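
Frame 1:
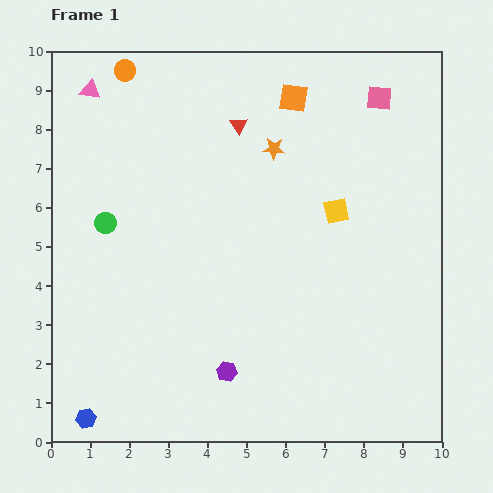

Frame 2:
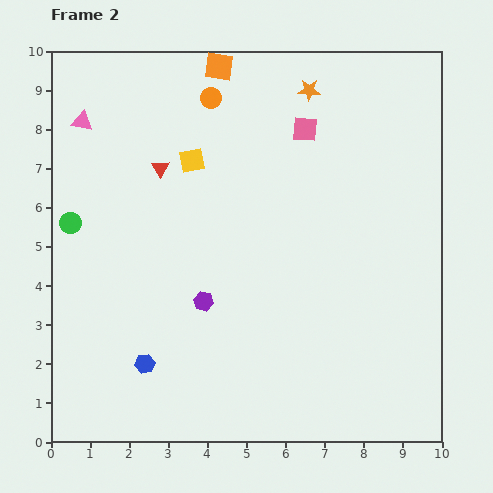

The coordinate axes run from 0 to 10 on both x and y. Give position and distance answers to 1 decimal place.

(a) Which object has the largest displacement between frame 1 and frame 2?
the yellow square

(moved 3.9; next 2.3)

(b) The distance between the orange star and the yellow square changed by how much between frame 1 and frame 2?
+1.2

Distance in frame 1: 2.3. Distance in frame 2: 3.5.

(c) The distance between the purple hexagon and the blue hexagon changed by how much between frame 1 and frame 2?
-1.6

Distance in frame 1: 3.8. Distance in frame 2: 2.2.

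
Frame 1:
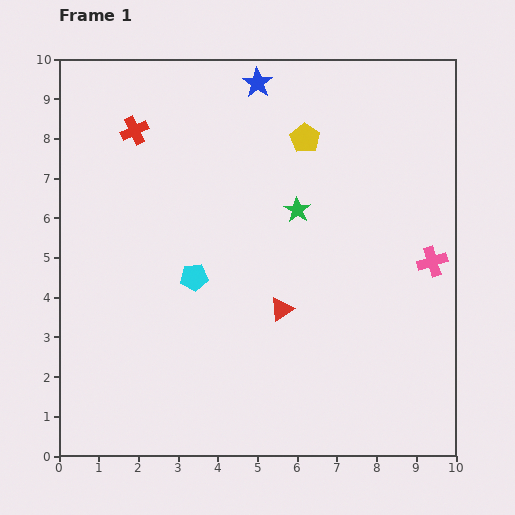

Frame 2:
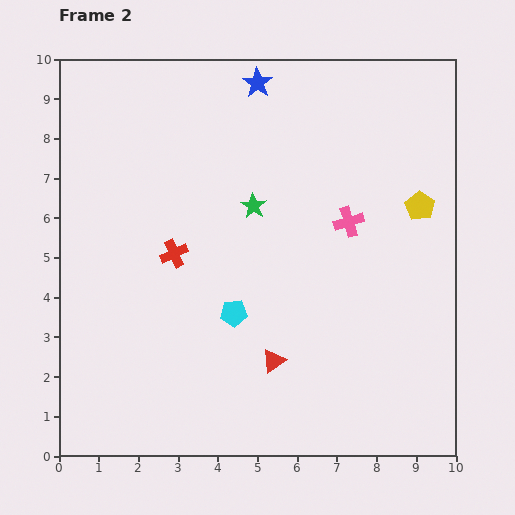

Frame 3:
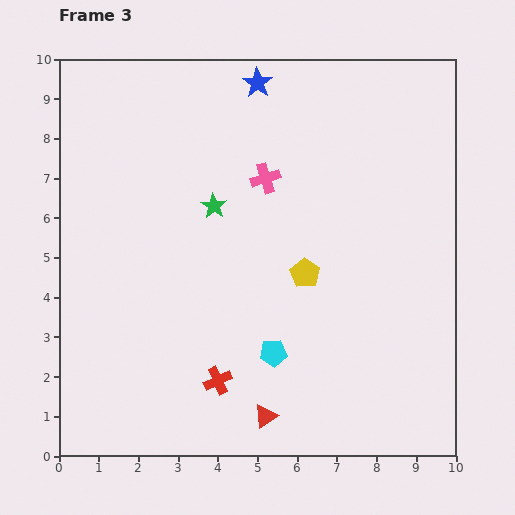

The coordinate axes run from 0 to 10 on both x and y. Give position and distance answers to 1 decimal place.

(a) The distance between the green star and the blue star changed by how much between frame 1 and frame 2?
-0.3

Distance in frame 1: 3.4. Distance in frame 2: 3.1.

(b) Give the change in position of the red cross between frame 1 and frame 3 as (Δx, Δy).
(2.1, -6.3)

The red cross was at (1.9, 8.2) in frame 1 and (4.0, 1.9) in frame 3.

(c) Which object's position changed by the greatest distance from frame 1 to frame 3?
the red cross

(moved 6.6; next 4.7)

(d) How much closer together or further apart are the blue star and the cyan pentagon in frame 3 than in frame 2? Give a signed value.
+1.0

Distance in frame 2: 5.8. Distance in frame 3: 6.8.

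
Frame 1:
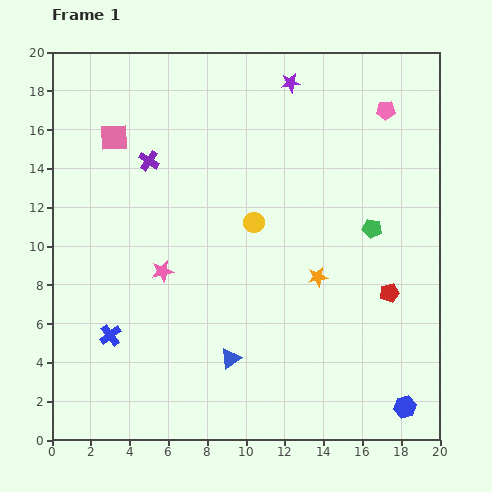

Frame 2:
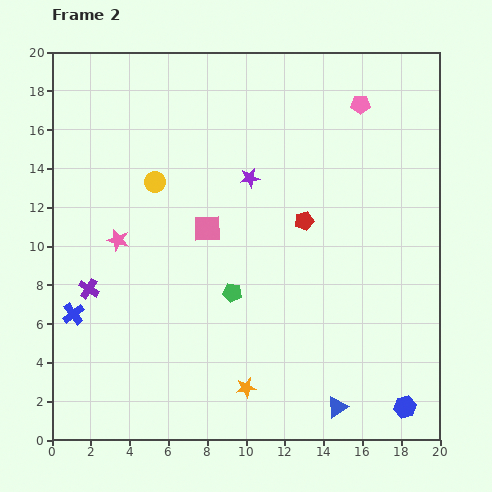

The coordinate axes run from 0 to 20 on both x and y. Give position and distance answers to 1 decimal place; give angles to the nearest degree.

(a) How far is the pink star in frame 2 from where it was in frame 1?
2.8

The pink star moved from (5.7, 8.7) to (3.4, 10.3), a distance of √(2.3² + 1.6²) ≈ 2.8.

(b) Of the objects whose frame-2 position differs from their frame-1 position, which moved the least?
the pink pentagon

(moved 1.3)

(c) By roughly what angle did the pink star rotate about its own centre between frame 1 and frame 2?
26° clockwise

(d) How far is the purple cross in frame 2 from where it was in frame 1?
7.3

The purple cross moved from (5.0, 14.4) to (1.9, 7.8), a distance of √(3.1² + 6.6²) ≈ 7.3.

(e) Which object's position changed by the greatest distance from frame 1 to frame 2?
the green pentagon

(moved 7.9; next 7.3)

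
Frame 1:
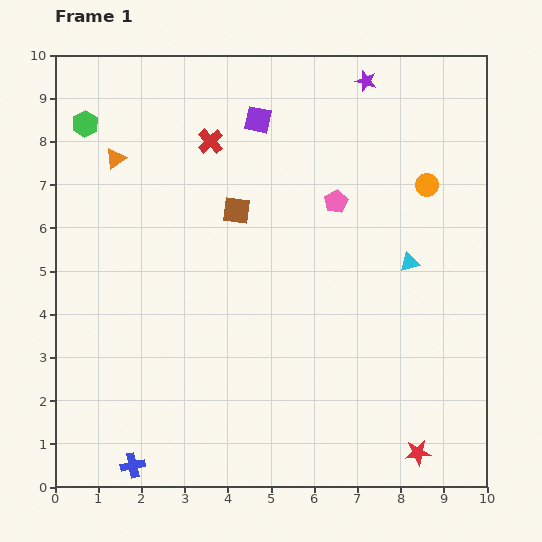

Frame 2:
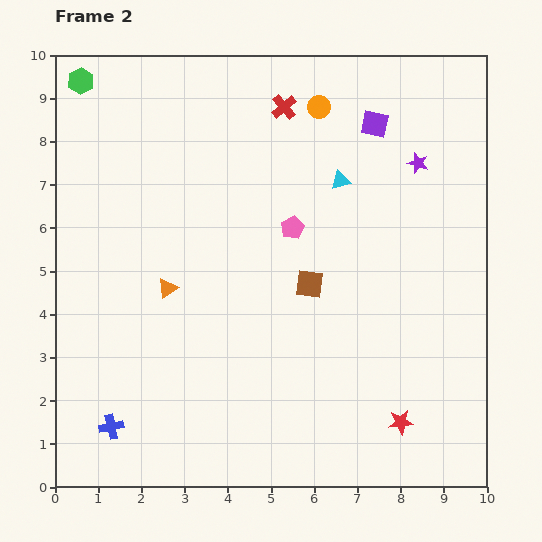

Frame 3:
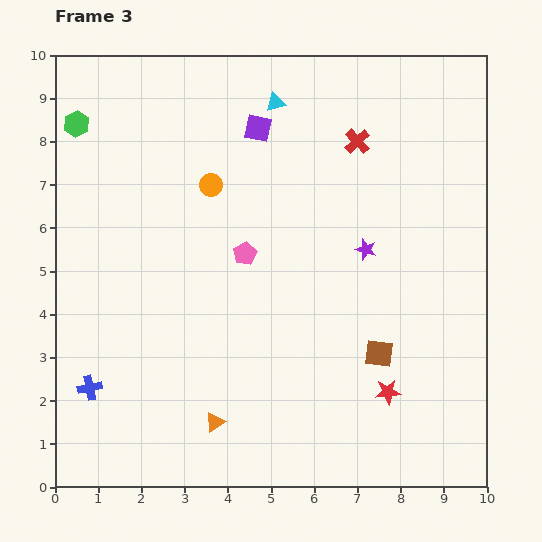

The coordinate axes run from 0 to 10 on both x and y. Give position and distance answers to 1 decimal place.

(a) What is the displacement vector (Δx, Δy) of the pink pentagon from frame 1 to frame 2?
(-1.0, -0.6)

The pink pentagon was at (6.5, 6.6) in frame 1 and (5.5, 6.0) in frame 2.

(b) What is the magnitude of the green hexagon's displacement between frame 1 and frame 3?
0.2

The green hexagon moved from (0.7, 8.4) to (0.5, 8.4), a distance of √(0.2² + 0.0²) ≈ 0.2.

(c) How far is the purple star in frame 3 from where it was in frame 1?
3.9

The purple star moved from (7.2, 9.4) to (7.2, 5.5), a distance of √(0.0² + 3.9²) ≈ 3.9.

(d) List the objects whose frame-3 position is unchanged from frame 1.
none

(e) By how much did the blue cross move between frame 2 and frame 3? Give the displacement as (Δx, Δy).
(-0.5, 0.9)

The blue cross was at (1.3, 1.4) in frame 2 and (0.8, 2.3) in frame 3.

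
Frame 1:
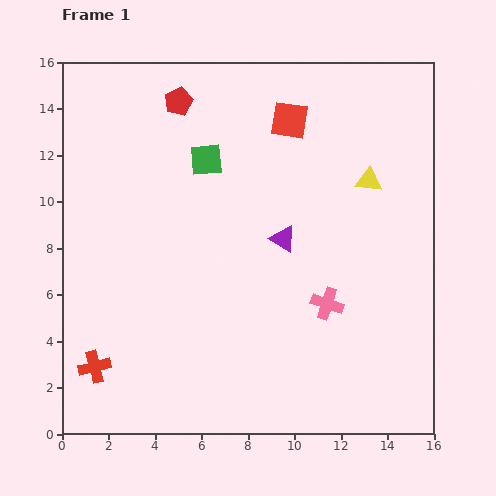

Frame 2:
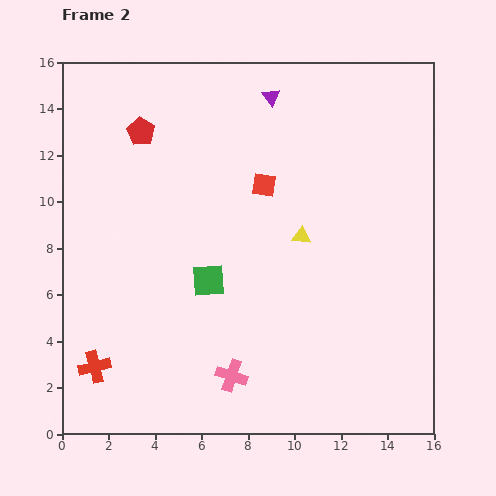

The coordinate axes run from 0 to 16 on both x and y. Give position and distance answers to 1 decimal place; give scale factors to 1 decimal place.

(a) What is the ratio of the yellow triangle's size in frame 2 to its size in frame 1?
0.7×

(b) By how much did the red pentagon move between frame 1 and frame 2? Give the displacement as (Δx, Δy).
(-1.6, -1.3)

The red pentagon was at (5.0, 14.3) in frame 1 and (3.4, 13.0) in frame 2.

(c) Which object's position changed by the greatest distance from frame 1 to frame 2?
the purple triangle

(moved 6.1; next 5.2)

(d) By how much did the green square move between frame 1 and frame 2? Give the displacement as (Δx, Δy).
(0.1, -5.2)

The green square was at (6.2, 11.8) in frame 1 and (6.3, 6.6) in frame 2.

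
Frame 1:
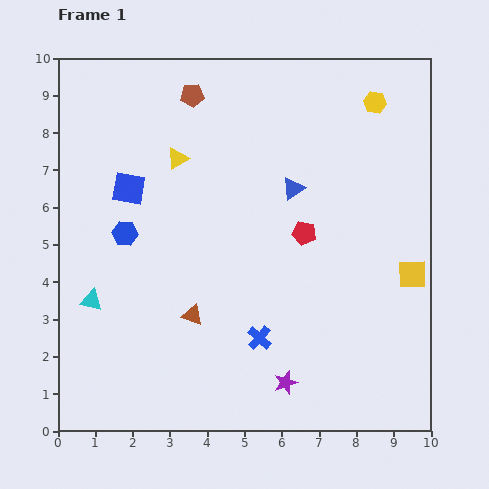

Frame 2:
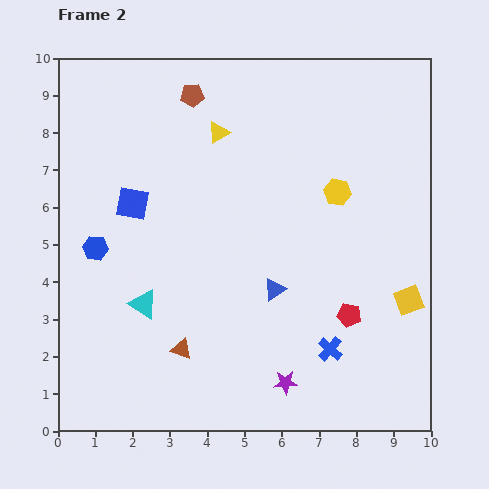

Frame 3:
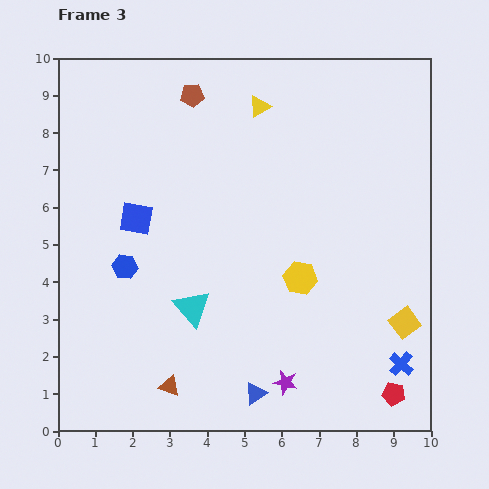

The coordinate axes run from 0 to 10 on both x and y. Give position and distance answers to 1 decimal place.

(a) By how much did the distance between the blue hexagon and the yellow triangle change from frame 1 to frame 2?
+2.1

Distance in frame 1: 2.4. Distance in frame 2: 4.5.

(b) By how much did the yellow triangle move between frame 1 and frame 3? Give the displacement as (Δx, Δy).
(2.2, 1.4)

The yellow triangle was at (3.2, 7.3) in frame 1 and (5.4, 8.7) in frame 3.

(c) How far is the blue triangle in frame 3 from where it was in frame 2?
2.8

The blue triangle moved from (5.8, 3.8) to (5.3, 1.0), a distance of √(0.5² + 2.8²) ≈ 2.8.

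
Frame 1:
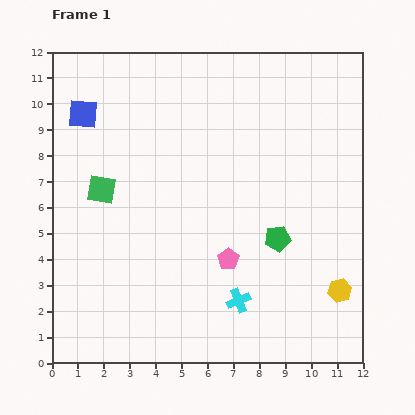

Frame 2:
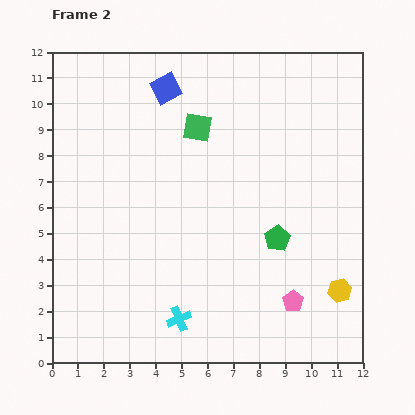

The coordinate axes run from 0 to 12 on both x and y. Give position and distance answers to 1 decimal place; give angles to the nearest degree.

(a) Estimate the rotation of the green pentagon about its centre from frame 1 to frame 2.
22° counter-clockwise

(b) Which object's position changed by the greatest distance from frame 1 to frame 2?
the green square

(moved 4.4; next 3.4)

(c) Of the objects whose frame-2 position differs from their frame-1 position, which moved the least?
the cyan cross

(moved 2.4)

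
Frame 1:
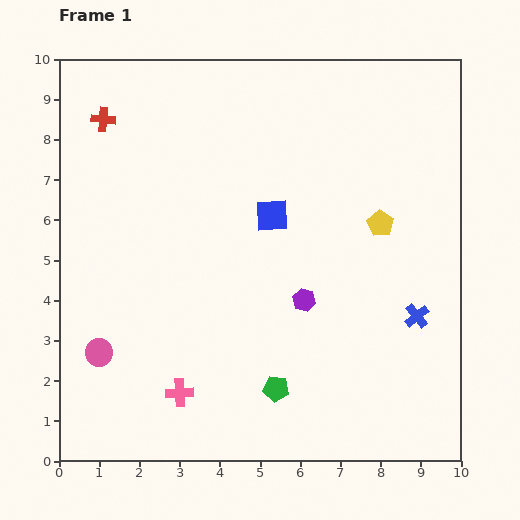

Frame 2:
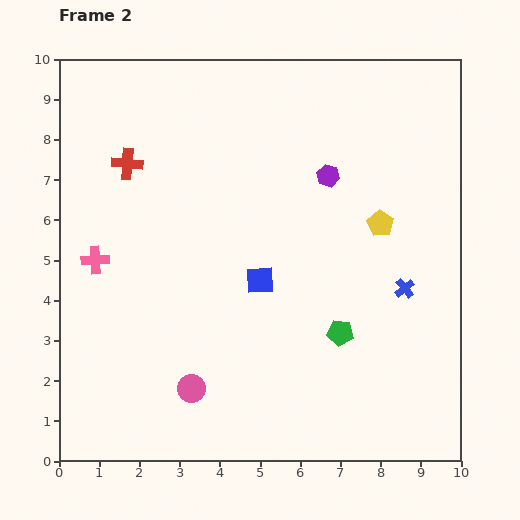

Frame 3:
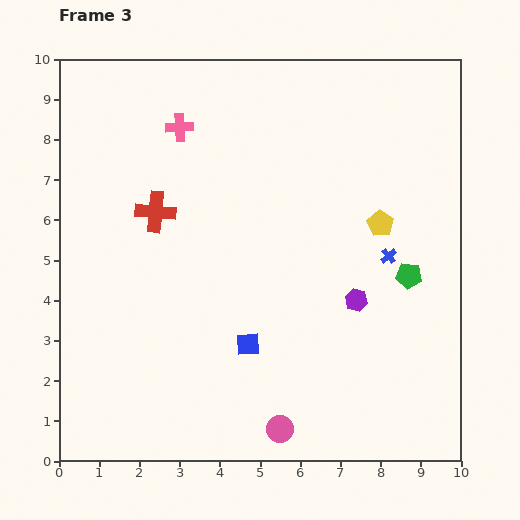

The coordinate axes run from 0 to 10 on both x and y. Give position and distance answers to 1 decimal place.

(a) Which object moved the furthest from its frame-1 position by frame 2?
the pink cross

(moved 3.9; next 3.2)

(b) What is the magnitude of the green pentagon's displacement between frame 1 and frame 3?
4.3

The green pentagon moved from (5.4, 1.8) to (8.7, 4.6), a distance of √(3.3² + 2.8²) ≈ 4.3.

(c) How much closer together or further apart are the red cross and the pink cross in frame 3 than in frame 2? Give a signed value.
-0.3

Distance in frame 2: 2.5. Distance in frame 3: 2.2.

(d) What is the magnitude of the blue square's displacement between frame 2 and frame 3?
1.6

The blue square moved from (5.0, 4.5) to (4.7, 2.9), a distance of √(0.3² + 1.6²) ≈ 1.6.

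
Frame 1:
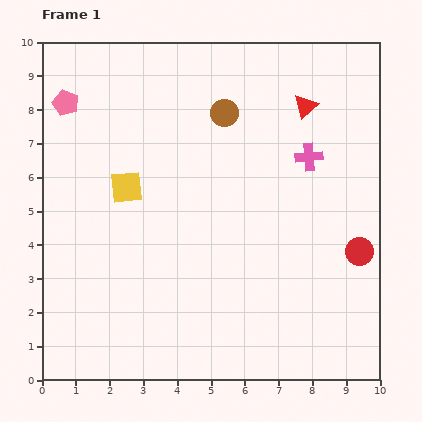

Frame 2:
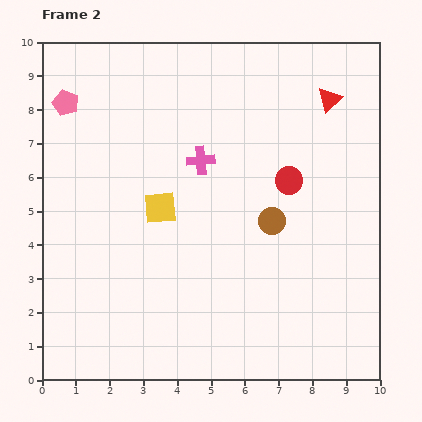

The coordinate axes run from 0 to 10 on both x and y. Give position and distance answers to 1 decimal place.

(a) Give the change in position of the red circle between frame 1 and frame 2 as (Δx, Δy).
(-2.1, 2.1)

The red circle was at (9.4, 3.8) in frame 1 and (7.3, 5.9) in frame 2.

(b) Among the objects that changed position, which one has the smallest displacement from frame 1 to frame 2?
the red triangle

(moved 0.7)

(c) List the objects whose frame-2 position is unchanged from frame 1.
the pink pentagon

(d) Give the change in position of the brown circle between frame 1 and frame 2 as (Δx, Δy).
(1.4, -3.2)

The brown circle was at (5.4, 7.9) in frame 1 and (6.8, 4.7) in frame 2.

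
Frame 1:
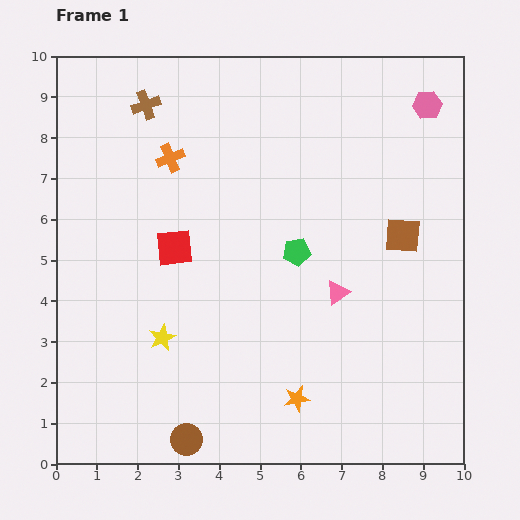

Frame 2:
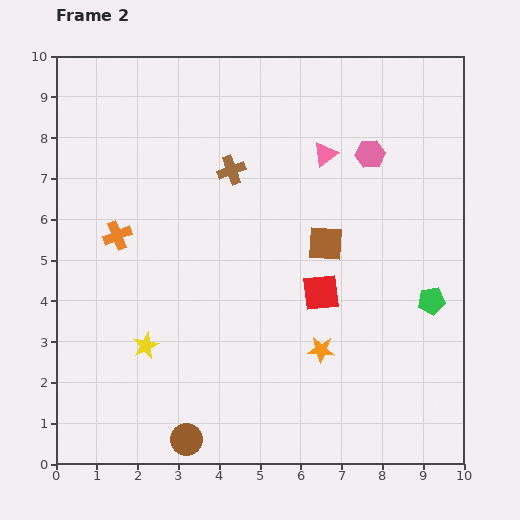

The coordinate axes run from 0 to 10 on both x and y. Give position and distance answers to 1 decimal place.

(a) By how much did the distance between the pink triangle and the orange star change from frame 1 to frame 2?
+2.0

Distance in frame 1: 2.8. Distance in frame 2: 4.8.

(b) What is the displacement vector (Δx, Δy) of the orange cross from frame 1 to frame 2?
(-1.3, -1.9)

The orange cross was at (2.8, 7.5) in frame 1 and (1.5, 5.6) in frame 2.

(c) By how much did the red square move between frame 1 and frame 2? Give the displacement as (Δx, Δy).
(3.6, -1.1)

The red square was at (2.9, 5.3) in frame 1 and (6.5, 4.2) in frame 2.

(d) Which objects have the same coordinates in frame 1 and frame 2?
the brown circle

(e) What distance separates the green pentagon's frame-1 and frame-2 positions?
3.5

The green pentagon moved from (5.9, 5.2) to (9.2, 4.0), a distance of √(3.3² + 1.2²) ≈ 3.5.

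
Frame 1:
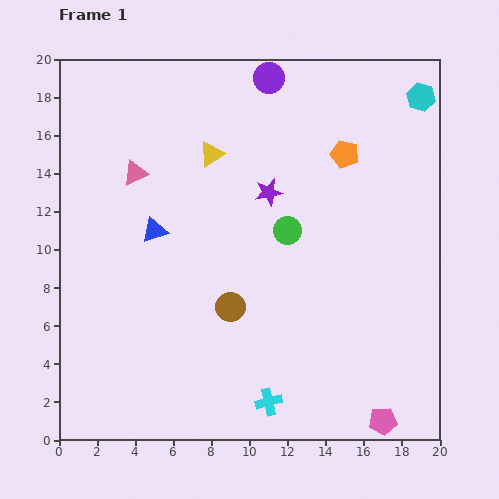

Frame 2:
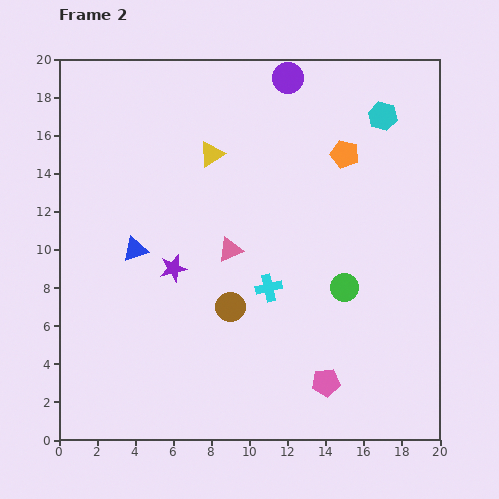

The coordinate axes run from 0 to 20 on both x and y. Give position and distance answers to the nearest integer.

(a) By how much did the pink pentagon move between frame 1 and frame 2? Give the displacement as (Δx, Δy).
(-3, 2)

The pink pentagon was at (17, 1) in frame 1 and (14, 3) in frame 2.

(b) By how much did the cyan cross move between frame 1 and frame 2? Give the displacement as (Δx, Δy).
(0, 6)

The cyan cross was at (11, 2) in frame 1 and (11, 8) in frame 2.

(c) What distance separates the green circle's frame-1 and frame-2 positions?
4

The green circle moved from (12, 11) to (15, 8), a distance of √(3² + 3²) ≈ 4.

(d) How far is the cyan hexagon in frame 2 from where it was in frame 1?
2

The cyan hexagon moved from (19, 18) to (17, 17), a distance of √(2² + 1²) ≈ 2.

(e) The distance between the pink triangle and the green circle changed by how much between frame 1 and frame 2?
-3

Distance in frame 1: 9. Distance in frame 2: 6.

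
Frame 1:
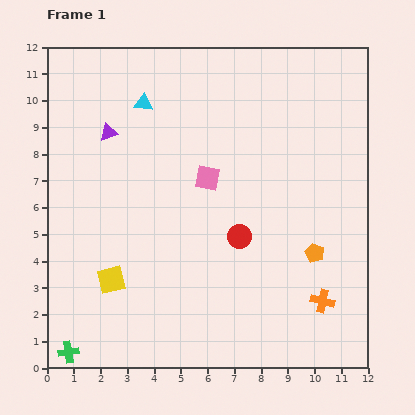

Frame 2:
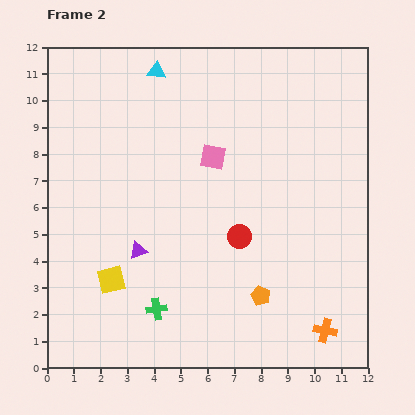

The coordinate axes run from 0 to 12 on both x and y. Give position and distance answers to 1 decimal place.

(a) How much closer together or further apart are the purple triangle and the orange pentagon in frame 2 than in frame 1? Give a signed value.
-4.0

Distance in frame 1: 8.9. Distance in frame 2: 4.9.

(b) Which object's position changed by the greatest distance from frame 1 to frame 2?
the purple triangle

(moved 4.5; next 3.7)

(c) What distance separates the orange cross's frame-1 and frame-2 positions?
1.1

The orange cross moved from (10.3, 2.5) to (10.4, 1.4), a distance of √(0.1² + 1.1²) ≈ 1.1.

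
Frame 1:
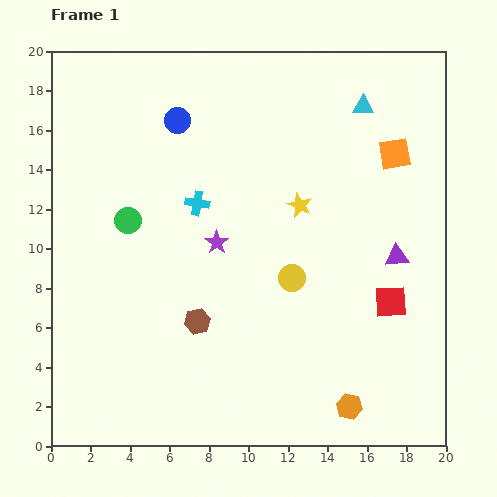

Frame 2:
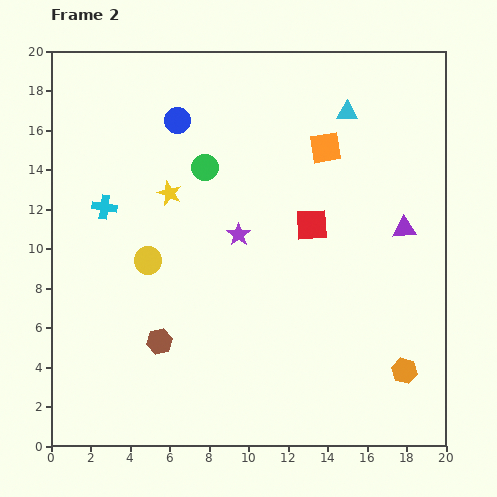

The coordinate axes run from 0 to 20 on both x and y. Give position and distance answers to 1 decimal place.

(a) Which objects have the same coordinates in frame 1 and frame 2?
the blue circle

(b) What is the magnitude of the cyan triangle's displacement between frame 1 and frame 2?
0.9

The cyan triangle moved from (15.8, 17.2) to (15.0, 16.9), a distance of √(0.8² + 0.3²) ≈ 0.9.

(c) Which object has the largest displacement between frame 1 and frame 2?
the yellow circle

(moved 7.4; next 6.6)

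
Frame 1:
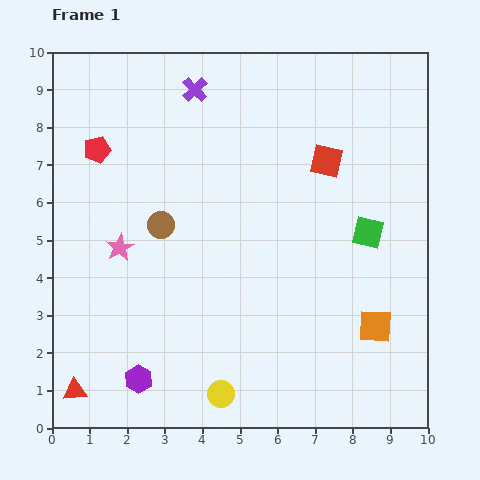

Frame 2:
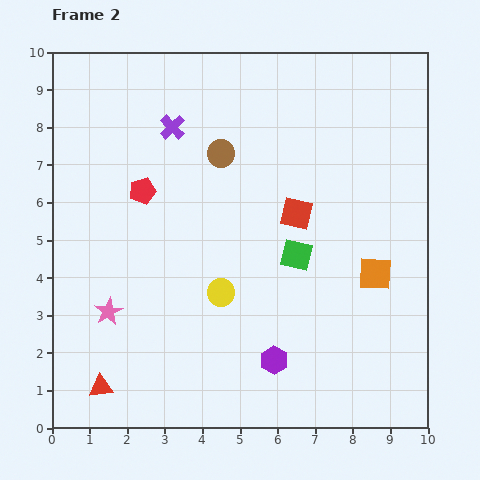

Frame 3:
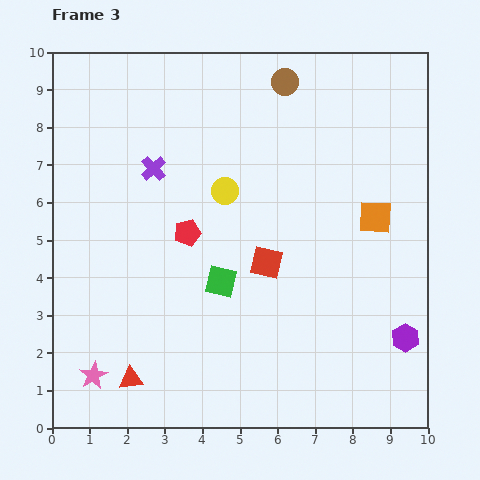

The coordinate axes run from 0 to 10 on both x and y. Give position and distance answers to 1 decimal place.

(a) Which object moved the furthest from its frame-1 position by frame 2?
the purple hexagon

(moved 3.6; next 2.7)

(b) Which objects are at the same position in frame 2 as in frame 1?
none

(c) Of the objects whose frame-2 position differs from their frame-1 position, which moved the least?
the red triangle

(moved 0.7)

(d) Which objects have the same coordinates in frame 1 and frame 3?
none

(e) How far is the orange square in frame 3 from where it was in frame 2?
1.5

The orange square moved from (8.6, 4.1) to (8.6, 5.6), a distance of √(0.0² + 1.5²) ≈ 1.5.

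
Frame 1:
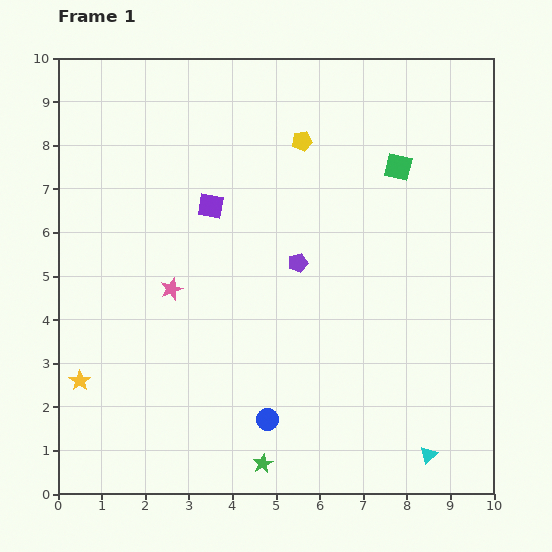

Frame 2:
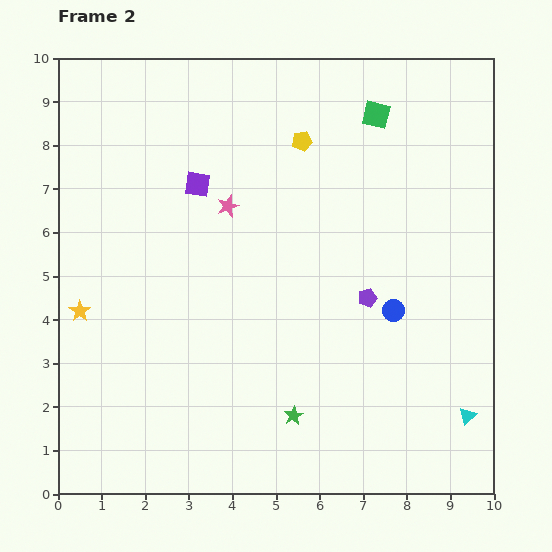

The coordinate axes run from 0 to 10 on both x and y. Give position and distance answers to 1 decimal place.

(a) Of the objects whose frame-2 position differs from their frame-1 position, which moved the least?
the purple square

(moved 0.6)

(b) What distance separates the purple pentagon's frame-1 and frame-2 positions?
1.8

The purple pentagon moved from (5.5, 5.3) to (7.1, 4.5), a distance of √(1.6² + 0.8²) ≈ 1.8.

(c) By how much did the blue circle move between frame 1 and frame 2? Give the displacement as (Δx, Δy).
(2.9, 2.5)

The blue circle was at (4.8, 1.7) in frame 1 and (7.7, 4.2) in frame 2.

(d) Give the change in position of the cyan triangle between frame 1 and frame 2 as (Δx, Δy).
(0.9, 0.9)

The cyan triangle was at (8.5, 0.9) in frame 1 and (9.4, 1.8) in frame 2.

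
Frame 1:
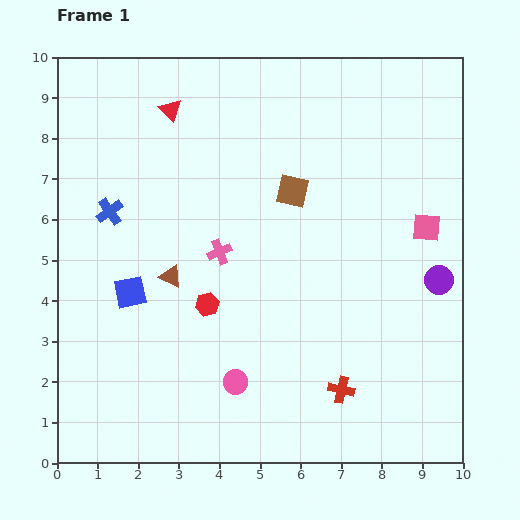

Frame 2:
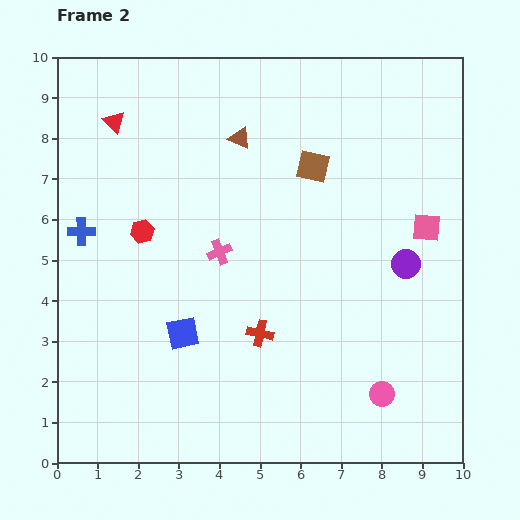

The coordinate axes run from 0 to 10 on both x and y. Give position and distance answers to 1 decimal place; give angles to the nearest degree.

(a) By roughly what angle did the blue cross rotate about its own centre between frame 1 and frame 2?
35° clockwise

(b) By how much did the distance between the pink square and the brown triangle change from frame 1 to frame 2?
-1.3

Distance in frame 1: 6.4. Distance in frame 2: 5.1.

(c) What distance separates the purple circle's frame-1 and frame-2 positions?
0.9

The purple circle moved from (9.4, 4.5) to (8.6, 4.9), a distance of √(0.8² + 0.4²) ≈ 0.9.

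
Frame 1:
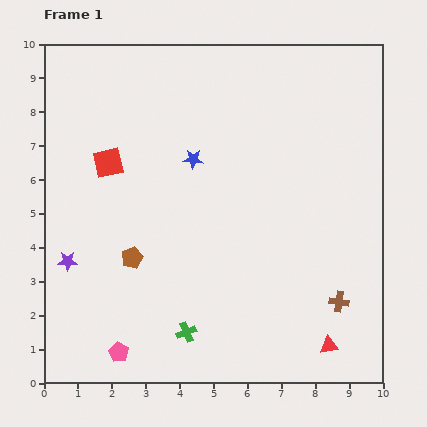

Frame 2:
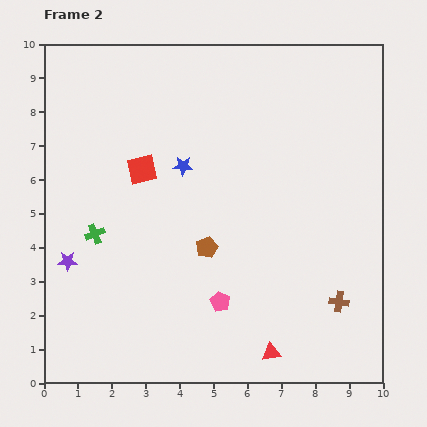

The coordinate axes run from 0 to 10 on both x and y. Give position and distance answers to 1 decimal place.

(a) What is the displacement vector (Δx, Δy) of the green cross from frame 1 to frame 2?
(-2.7, 2.9)

The green cross was at (4.2, 1.5) in frame 1 and (1.5, 4.4) in frame 2.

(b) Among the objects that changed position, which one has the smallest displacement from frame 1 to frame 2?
the blue star

(moved 0.4)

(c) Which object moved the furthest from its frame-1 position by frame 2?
the green cross

(moved 4.0; next 3.4)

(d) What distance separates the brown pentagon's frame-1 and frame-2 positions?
2.2

The brown pentagon moved from (2.6, 3.7) to (4.8, 4.0), a distance of √(2.2² + 0.3²) ≈ 2.2.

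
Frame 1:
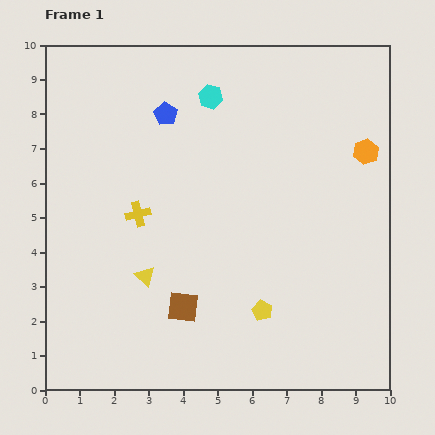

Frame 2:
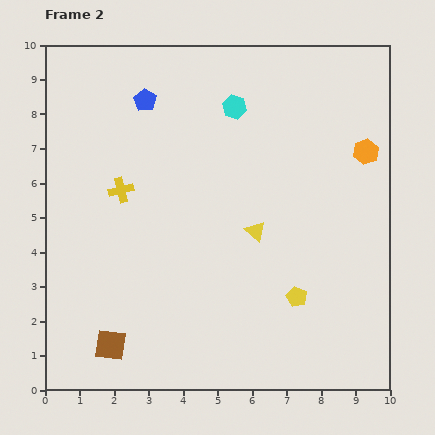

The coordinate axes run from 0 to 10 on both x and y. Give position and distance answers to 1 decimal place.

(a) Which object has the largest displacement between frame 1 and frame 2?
the yellow triangle

(moved 3.5; next 2.4)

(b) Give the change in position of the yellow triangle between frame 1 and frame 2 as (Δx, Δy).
(3.2, 1.3)

The yellow triangle was at (2.9, 3.3) in frame 1 and (6.1, 4.6) in frame 2.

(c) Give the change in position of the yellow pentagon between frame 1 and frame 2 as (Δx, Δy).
(1.0, 0.4)

The yellow pentagon was at (6.3, 2.3) in frame 1 and (7.3, 2.7) in frame 2.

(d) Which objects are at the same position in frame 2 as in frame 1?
the orange hexagon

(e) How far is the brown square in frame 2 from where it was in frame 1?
2.4

The brown square moved from (4.0, 2.4) to (1.9, 1.3), a distance of √(2.1² + 1.1²) ≈ 2.4.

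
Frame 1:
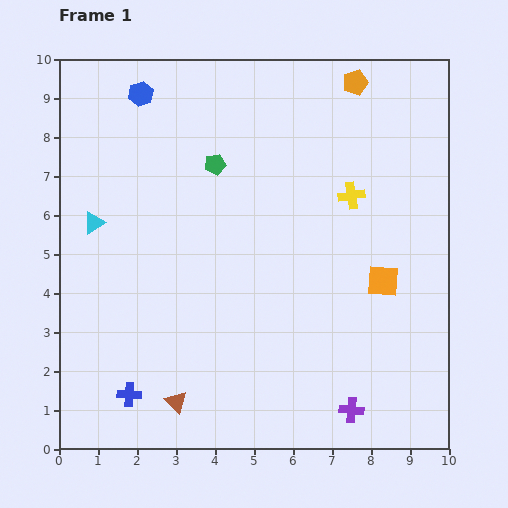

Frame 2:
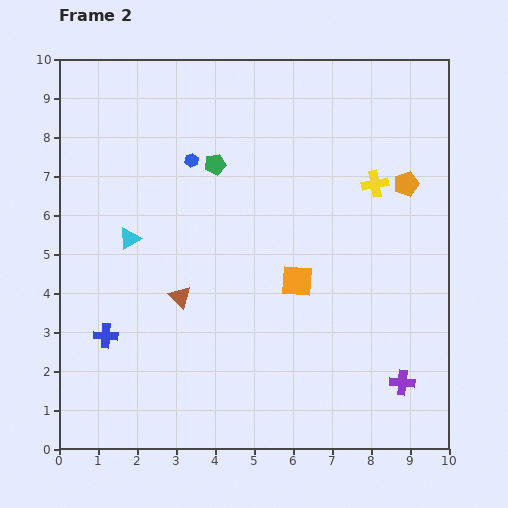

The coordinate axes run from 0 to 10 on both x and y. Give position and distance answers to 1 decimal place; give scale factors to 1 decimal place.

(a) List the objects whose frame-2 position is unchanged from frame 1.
the green pentagon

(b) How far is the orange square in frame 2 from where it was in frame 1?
2.2

The orange square moved from (8.3, 4.3) to (6.1, 4.3), a distance of √(2.2² + 0.0²) ≈ 2.2.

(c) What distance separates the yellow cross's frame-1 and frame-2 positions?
0.7

The yellow cross moved from (7.5, 6.5) to (8.1, 6.8), a distance of √(0.6² + 0.3²) ≈ 0.7.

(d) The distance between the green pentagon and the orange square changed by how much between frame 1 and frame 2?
-1.5

Distance in frame 1: 5.2. Distance in frame 2: 3.7.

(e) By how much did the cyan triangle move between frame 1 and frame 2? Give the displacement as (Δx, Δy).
(0.9, -0.4)

The cyan triangle was at (0.9, 5.8) in frame 1 and (1.8, 5.4) in frame 2.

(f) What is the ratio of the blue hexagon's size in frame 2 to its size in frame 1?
0.6×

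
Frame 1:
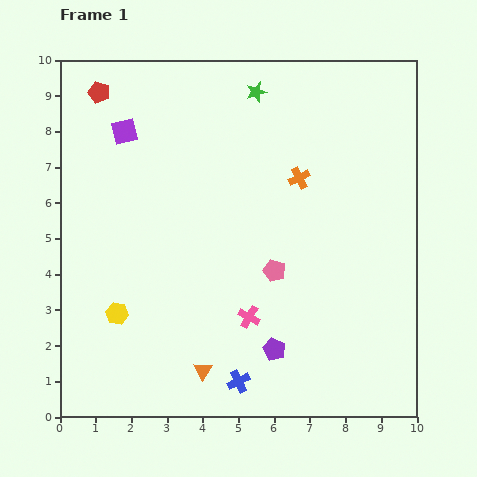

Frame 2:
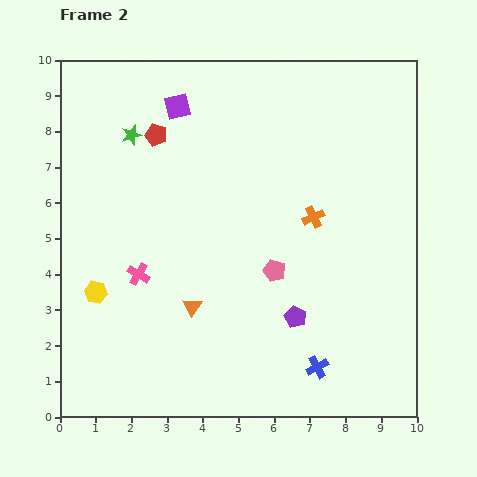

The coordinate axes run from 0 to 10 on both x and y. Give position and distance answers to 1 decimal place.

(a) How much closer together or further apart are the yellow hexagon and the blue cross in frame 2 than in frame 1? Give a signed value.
+2.6

Distance in frame 1: 3.9. Distance in frame 2: 6.5.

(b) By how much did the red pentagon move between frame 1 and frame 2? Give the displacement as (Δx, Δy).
(1.6, -1.2)

The red pentagon was at (1.1, 9.1) in frame 1 and (2.7, 7.9) in frame 2.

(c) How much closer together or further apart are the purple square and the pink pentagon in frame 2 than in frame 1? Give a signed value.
-0.4

Distance in frame 1: 5.7. Distance in frame 2: 5.3.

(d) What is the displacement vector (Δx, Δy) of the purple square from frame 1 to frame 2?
(1.5, 0.7)

The purple square was at (1.8, 8.0) in frame 1 and (3.3, 8.7) in frame 2.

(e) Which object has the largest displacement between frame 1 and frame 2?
the green star

(moved 3.7; next 3.3)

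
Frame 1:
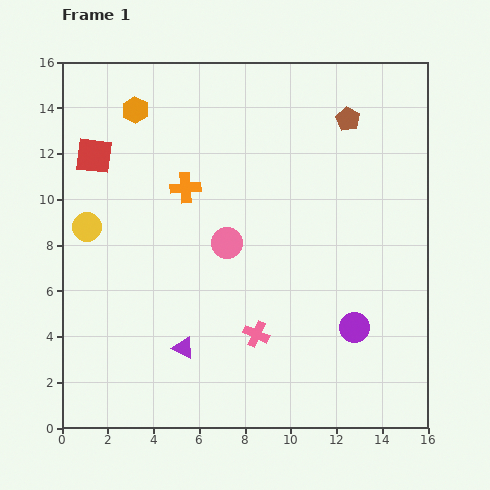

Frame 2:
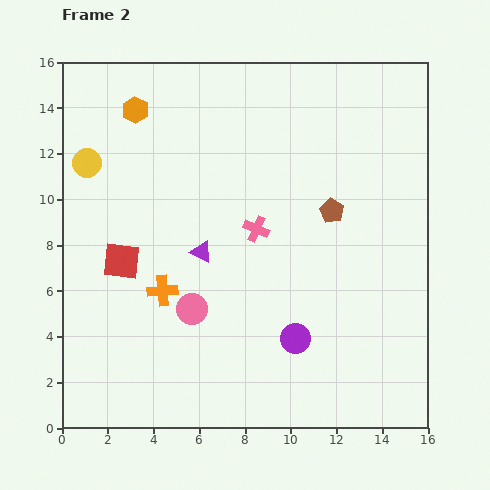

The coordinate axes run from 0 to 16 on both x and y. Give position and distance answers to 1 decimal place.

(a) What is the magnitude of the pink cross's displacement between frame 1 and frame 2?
4.6

The pink cross moved from (8.5, 4.1) to (8.5, 8.7), a distance of √(0.0² + 4.6²) ≈ 4.6.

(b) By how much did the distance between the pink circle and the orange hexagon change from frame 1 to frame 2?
+2.1

Distance in frame 1: 7.0. Distance in frame 2: 9.1.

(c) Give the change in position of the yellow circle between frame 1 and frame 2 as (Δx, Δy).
(0.0, 2.8)

The yellow circle was at (1.1, 8.8) in frame 1 and (1.1, 11.6) in frame 2.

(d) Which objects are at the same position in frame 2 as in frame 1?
the orange hexagon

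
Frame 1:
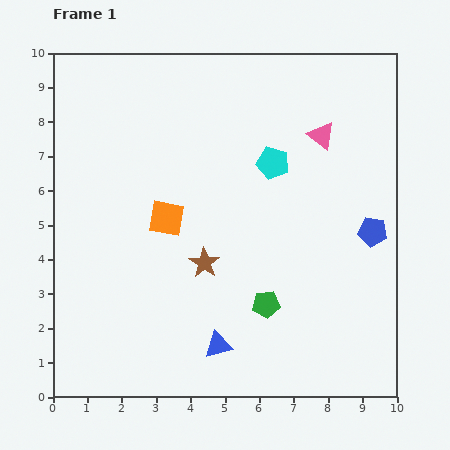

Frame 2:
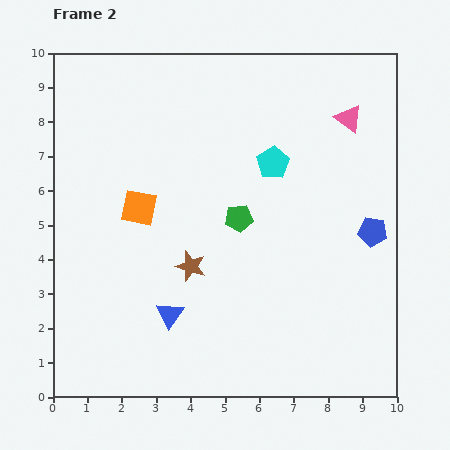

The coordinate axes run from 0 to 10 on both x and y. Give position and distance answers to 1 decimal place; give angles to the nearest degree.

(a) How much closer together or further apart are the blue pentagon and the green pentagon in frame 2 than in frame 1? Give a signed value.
+0.2

Distance in frame 1: 3.7. Distance in frame 2: 3.9.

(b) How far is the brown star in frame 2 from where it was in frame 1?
0.4

The brown star moved from (4.4, 3.9) to (4.0, 3.8), a distance of √(0.4² + 0.1²) ≈ 0.4.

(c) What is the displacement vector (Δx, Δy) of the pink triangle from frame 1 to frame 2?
(0.8, 0.5)

The pink triangle was at (7.8, 7.6) in frame 1 and (8.6, 8.1) in frame 2.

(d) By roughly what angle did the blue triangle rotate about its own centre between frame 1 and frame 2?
42° counter-clockwise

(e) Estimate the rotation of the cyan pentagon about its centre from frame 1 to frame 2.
24° clockwise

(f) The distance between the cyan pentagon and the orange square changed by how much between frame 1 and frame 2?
+0.6

Distance in frame 1: 3.5. Distance in frame 2: 4.1.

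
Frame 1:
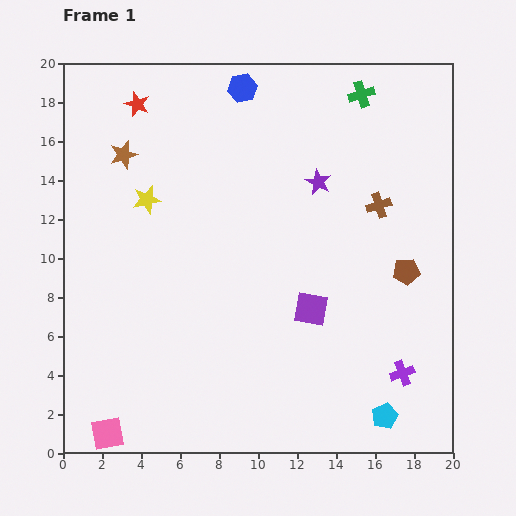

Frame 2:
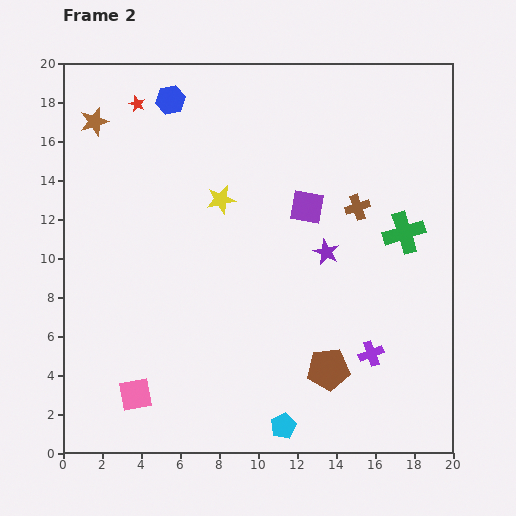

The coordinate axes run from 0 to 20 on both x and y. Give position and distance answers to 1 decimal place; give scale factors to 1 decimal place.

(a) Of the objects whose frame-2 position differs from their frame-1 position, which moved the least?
the brown cross

(moved 1.1)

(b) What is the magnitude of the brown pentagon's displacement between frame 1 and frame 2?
6.4

The brown pentagon moved from (17.6, 9.3) to (13.6, 4.3), a distance of √(4.0² + 5.0²) ≈ 6.4.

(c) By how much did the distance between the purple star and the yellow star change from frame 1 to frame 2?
-2.8

Distance in frame 1: 8.8. Distance in frame 2: 6.0.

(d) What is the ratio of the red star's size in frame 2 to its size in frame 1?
0.6×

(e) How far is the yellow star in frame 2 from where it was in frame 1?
3.8

The yellow star moved from (4.3, 13.0) to (8.1, 13.0), a distance of √(3.8² + 0.0²) ≈ 3.8.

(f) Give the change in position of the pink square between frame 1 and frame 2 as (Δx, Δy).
(1.4, 2.0)

The pink square was at (2.3, 1.0) in frame 1 and (3.7, 3.0) in frame 2.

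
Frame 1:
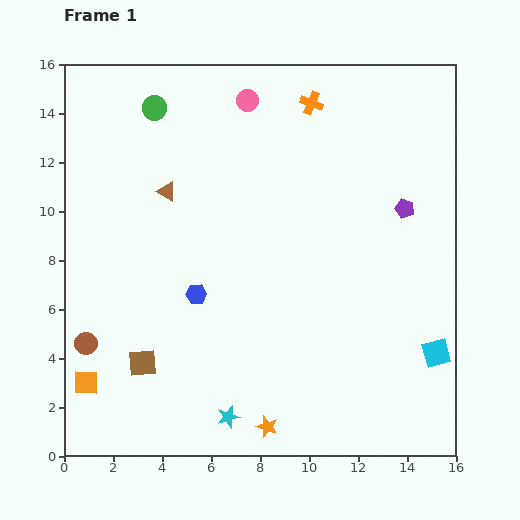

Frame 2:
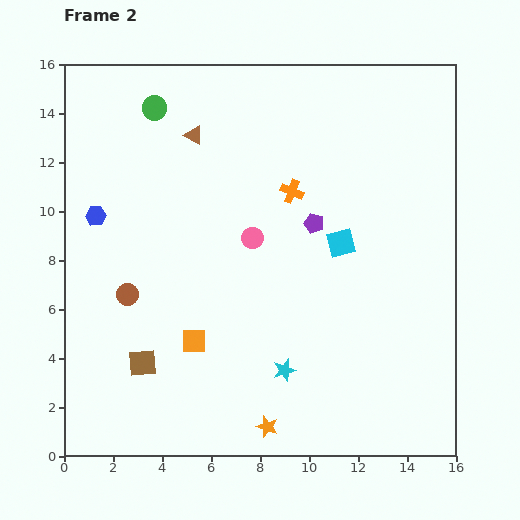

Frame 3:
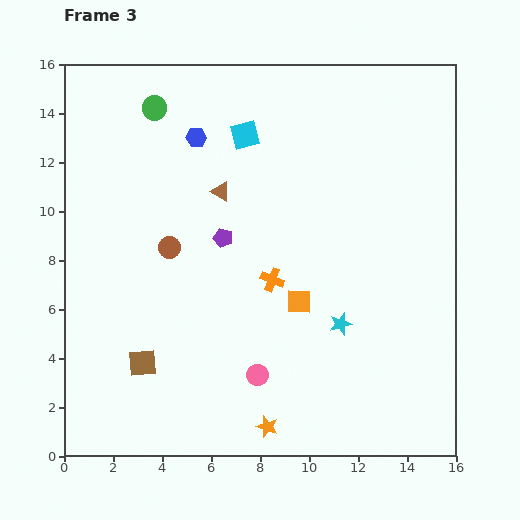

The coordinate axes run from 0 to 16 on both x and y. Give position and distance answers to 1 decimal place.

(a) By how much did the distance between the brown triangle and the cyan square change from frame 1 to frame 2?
-5.4

Distance in frame 1: 12.8. Distance in frame 2: 7.4.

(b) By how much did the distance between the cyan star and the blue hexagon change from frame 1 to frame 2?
+4.7

Distance in frame 1: 5.2. Distance in frame 2: 9.9.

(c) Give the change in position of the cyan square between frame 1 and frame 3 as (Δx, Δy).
(-7.8, 8.9)

The cyan square was at (15.2, 4.2) in frame 1 and (7.4, 13.1) in frame 3.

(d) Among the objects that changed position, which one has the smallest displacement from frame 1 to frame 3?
the brown triangle

(moved 2.2)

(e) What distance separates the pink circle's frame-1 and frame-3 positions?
11.2

The pink circle moved from (7.5, 14.5) to (7.9, 3.3), a distance of √(0.4² + 11.2²) ≈ 11.2.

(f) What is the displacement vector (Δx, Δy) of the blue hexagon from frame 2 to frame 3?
(4.1, 3.2)

The blue hexagon was at (1.3, 9.8) in frame 2 and (5.4, 13.0) in frame 3.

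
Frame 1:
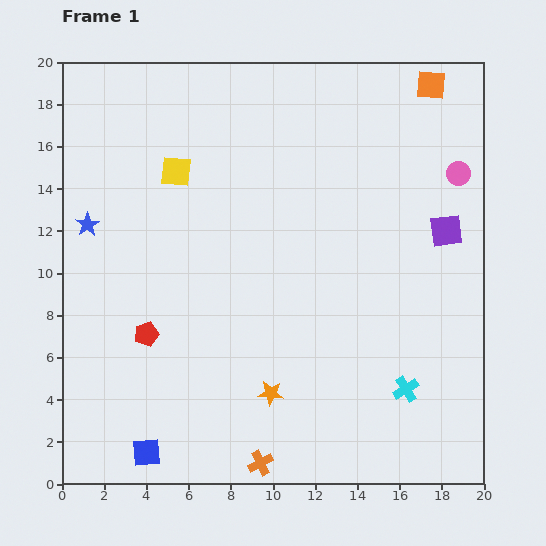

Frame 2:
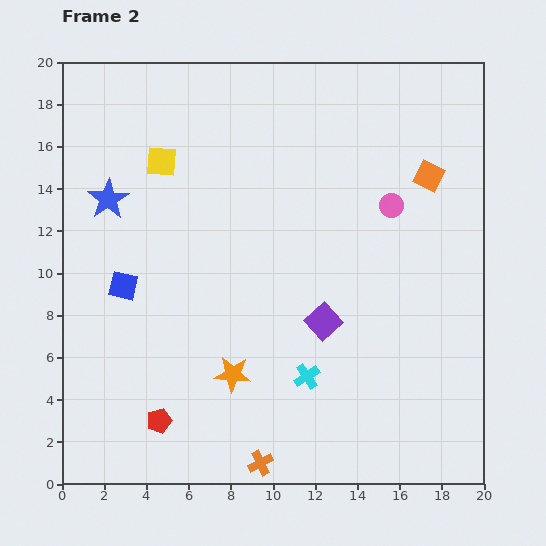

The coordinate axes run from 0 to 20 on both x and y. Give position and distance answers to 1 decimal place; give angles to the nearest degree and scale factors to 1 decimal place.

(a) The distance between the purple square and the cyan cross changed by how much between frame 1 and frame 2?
-5.0

Distance in frame 1: 7.7. Distance in frame 2: 2.7.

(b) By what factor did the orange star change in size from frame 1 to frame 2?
1.5×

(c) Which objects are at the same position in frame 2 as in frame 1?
the orange cross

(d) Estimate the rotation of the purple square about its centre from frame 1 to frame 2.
35° counter-clockwise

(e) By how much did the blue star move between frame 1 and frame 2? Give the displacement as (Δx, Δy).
(1.0, 1.2)

The blue star was at (1.2, 12.3) in frame 1 and (2.2, 13.5) in frame 2.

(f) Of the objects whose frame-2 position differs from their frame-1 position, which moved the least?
the yellow square

(moved 0.9)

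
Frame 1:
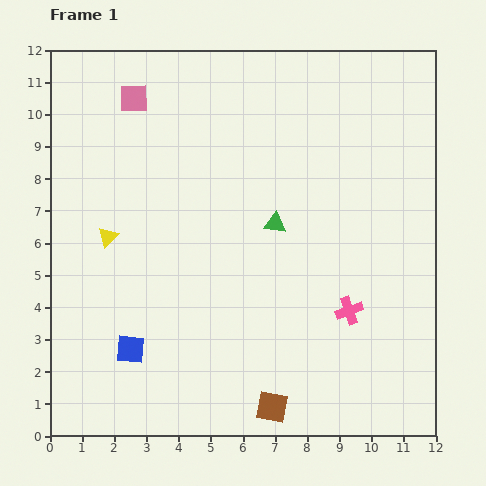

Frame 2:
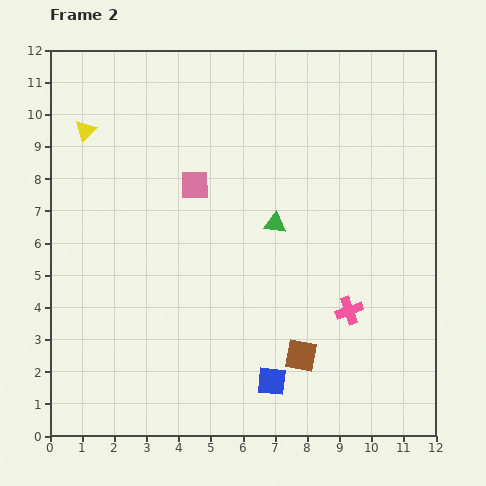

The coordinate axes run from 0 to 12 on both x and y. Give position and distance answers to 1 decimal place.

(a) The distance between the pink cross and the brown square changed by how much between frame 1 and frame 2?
-1.7

Distance in frame 1: 3.8. Distance in frame 2: 2.1.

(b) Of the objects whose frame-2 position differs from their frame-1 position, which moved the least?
the brown square

(moved 1.8)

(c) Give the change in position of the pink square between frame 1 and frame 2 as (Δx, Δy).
(1.9, -2.7)

The pink square was at (2.6, 10.5) in frame 1 and (4.5, 7.8) in frame 2.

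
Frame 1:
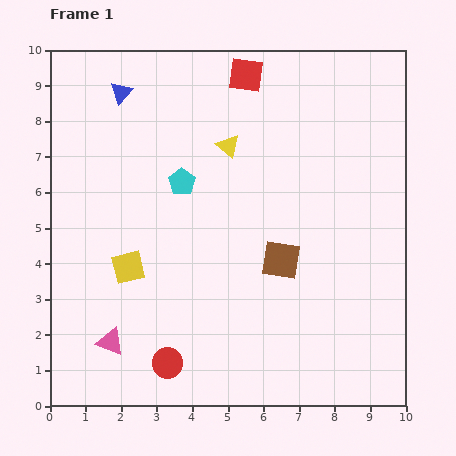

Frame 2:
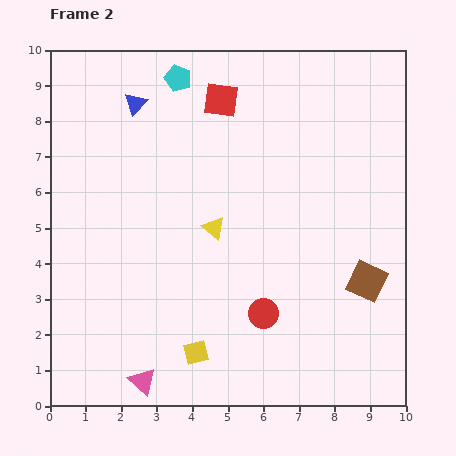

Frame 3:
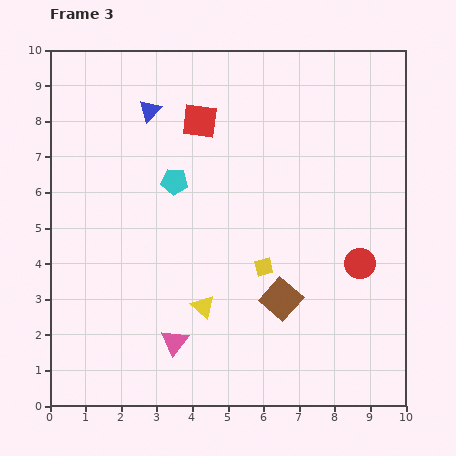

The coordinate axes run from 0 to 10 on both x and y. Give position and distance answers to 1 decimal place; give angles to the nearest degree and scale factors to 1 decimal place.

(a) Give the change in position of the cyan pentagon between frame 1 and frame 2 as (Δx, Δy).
(-0.1, 2.9)

The cyan pentagon was at (3.7, 6.3) in frame 1 and (3.6, 9.2) in frame 2.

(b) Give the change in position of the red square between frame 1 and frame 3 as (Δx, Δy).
(-1.3, -1.3)

The red square was at (5.5, 9.3) in frame 1 and (4.2, 8.0) in frame 3.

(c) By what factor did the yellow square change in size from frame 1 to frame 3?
0.6×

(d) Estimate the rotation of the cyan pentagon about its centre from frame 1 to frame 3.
30° counter-clockwise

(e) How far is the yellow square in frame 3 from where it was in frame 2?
3.1

The yellow square moved from (4.1, 1.5) to (6.0, 3.9), a distance of √(1.9² + 2.4²) ≈ 3.1.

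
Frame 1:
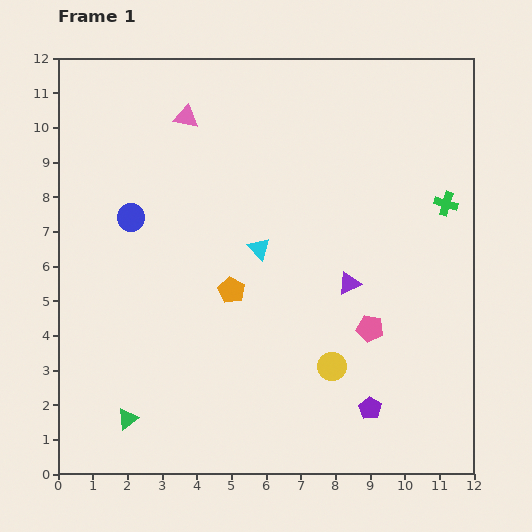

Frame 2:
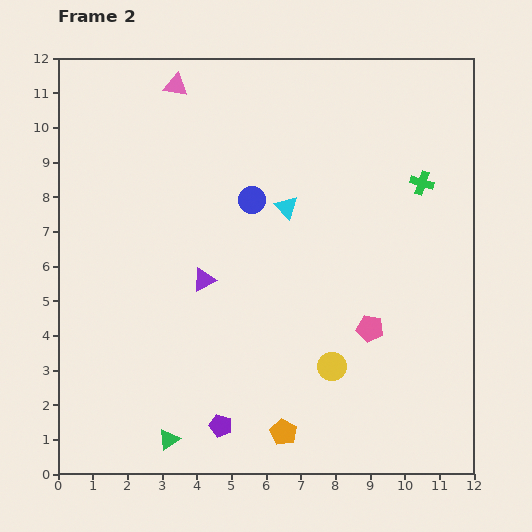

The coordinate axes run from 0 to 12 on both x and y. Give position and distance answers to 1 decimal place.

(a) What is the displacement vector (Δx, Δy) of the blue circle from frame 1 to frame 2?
(3.5, 0.5)

The blue circle was at (2.1, 7.4) in frame 1 and (5.6, 7.9) in frame 2.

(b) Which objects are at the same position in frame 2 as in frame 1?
the pink pentagon, the yellow circle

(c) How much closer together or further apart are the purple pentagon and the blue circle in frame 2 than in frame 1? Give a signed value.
-2.2

Distance in frame 1: 8.8. Distance in frame 2: 6.6.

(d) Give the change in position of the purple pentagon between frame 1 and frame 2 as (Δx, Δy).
(-4.3, -0.5)

The purple pentagon was at (9.0, 1.9) in frame 1 and (4.7, 1.4) in frame 2.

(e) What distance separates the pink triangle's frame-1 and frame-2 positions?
0.9

The pink triangle moved from (3.7, 10.3) to (3.4, 11.2), a distance of √(0.3² + 0.9²) ≈ 0.9.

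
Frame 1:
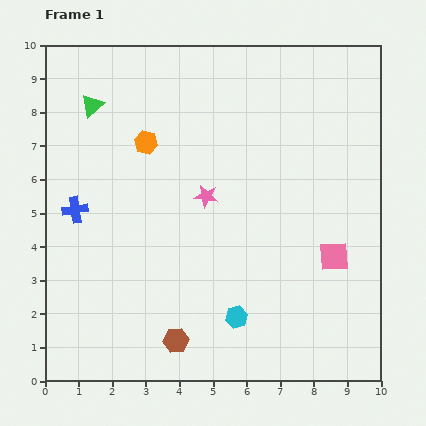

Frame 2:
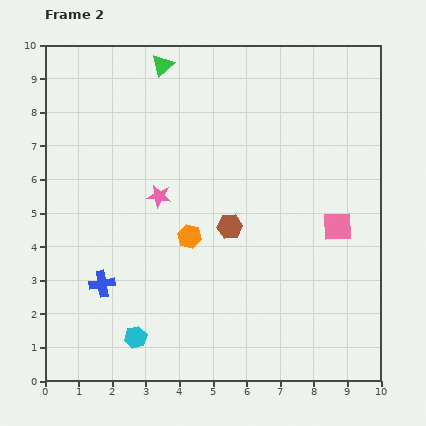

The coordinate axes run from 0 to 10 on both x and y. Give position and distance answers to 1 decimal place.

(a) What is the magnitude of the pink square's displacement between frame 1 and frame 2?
0.9

The pink square moved from (8.6, 3.7) to (8.7, 4.6), a distance of √(0.1² + 0.9²) ≈ 0.9.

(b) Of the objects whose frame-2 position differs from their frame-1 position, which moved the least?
the pink square

(moved 0.9)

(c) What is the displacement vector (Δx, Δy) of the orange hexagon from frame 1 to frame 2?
(1.3, -2.8)

The orange hexagon was at (3.0, 7.1) in frame 1 and (4.3, 4.3) in frame 2.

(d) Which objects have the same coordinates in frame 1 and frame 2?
none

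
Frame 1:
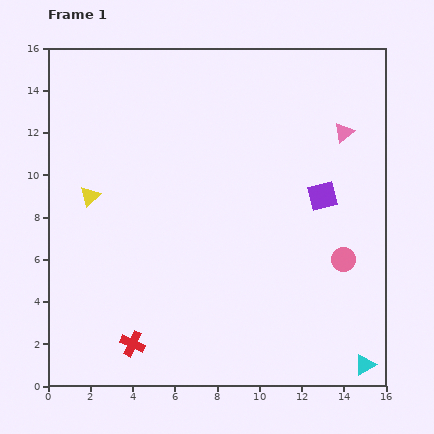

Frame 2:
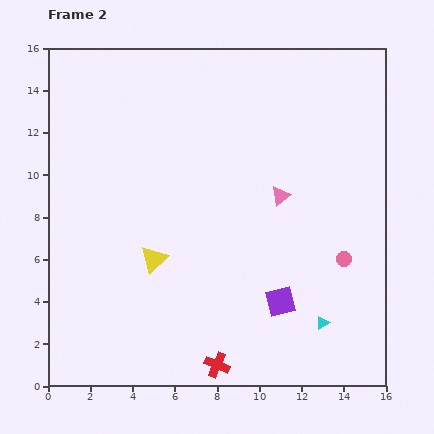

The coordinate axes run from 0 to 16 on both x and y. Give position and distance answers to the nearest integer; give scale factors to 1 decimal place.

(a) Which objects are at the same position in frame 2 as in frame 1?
the pink circle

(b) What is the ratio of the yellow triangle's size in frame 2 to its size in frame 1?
1.3×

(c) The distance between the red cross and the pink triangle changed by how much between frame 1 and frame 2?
-5

Distance in frame 1: 14. Distance in frame 2: 9.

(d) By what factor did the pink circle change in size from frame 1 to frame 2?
0.6×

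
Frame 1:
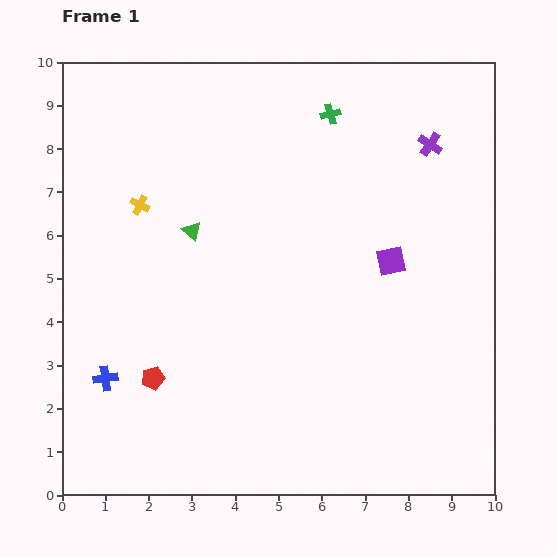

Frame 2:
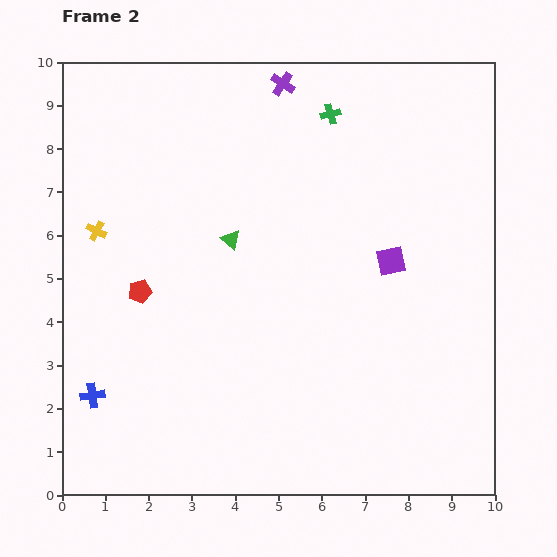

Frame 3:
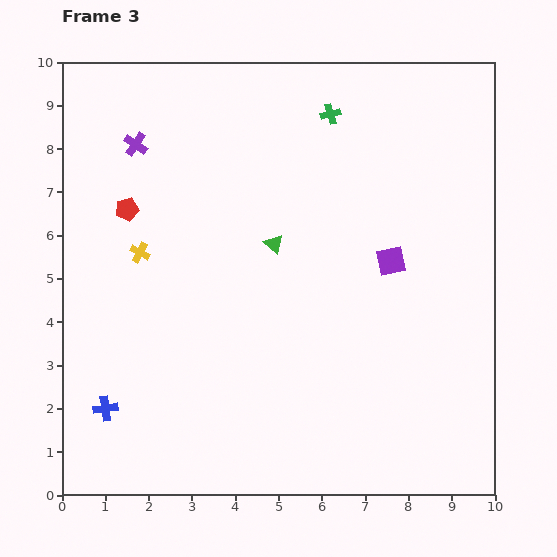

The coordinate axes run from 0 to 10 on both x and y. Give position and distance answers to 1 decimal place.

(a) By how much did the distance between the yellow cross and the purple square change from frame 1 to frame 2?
+0.9

Distance in frame 1: 5.9. Distance in frame 2: 6.8.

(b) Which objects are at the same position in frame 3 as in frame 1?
the purple square, the green cross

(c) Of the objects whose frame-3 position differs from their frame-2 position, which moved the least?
the blue cross

(moved 0.4)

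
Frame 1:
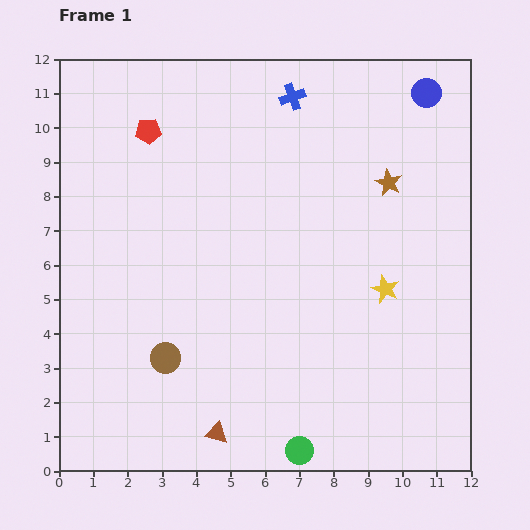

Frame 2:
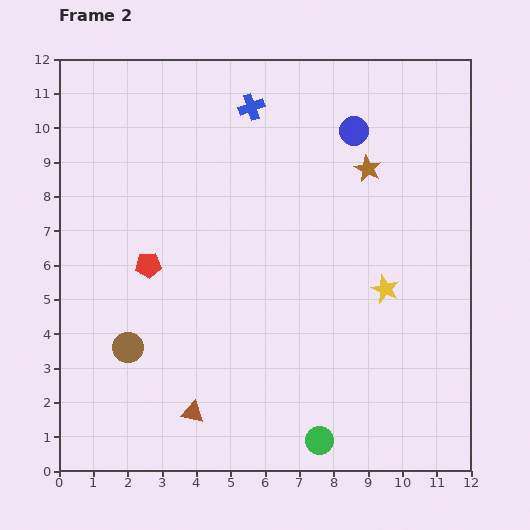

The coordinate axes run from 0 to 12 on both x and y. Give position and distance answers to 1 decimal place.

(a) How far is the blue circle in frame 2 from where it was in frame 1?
2.4

The blue circle moved from (10.7, 11.0) to (8.6, 9.9), a distance of √(2.1² + 1.1²) ≈ 2.4.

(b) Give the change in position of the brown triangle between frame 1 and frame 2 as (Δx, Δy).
(-0.7, 0.6)

The brown triangle was at (4.6, 1.1) in frame 1 and (3.9, 1.7) in frame 2.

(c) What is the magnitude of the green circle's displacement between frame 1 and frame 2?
0.7

The green circle moved from (7.0, 0.6) to (7.6, 0.9), a distance of √(0.6² + 0.3²) ≈ 0.7.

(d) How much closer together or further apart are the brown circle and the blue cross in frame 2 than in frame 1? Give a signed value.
-0.6

Distance in frame 1: 8.5. Distance in frame 2: 7.9.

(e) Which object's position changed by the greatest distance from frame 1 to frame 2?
the red pentagon

(moved 3.9; next 2.4)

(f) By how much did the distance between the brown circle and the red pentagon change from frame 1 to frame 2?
-4.1

Distance in frame 1: 6.6. Distance in frame 2: 2.5.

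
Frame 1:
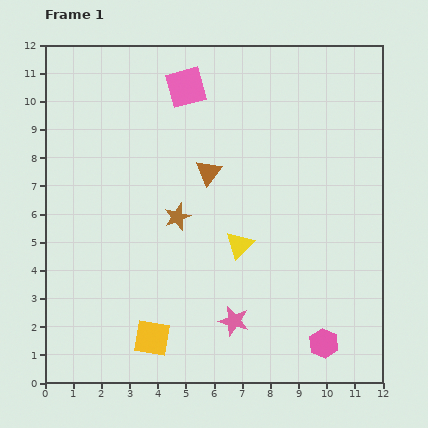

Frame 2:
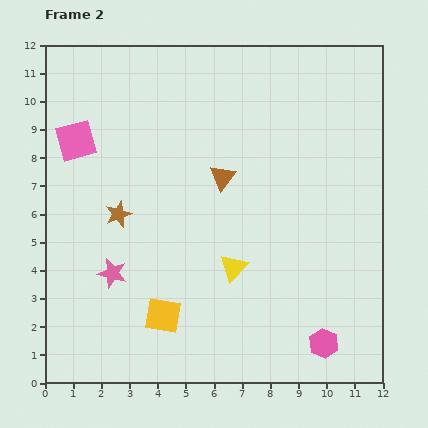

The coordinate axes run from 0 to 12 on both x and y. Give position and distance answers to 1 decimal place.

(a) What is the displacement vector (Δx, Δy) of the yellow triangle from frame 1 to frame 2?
(-0.2, -0.8)

The yellow triangle was at (6.9, 4.9) in frame 1 and (6.7, 4.1) in frame 2.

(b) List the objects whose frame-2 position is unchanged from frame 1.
the pink hexagon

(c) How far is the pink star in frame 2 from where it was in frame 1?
4.6

The pink star moved from (6.7, 2.2) to (2.4, 3.9), a distance of √(4.3² + 1.7²) ≈ 4.6.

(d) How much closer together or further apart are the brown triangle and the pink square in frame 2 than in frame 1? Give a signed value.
+2.3

Distance in frame 1: 3.1. Distance in frame 2: 5.4.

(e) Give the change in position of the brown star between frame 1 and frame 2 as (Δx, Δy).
(-2.1, 0.1)

The brown star was at (4.7, 5.9) in frame 1 and (2.6, 6.0) in frame 2.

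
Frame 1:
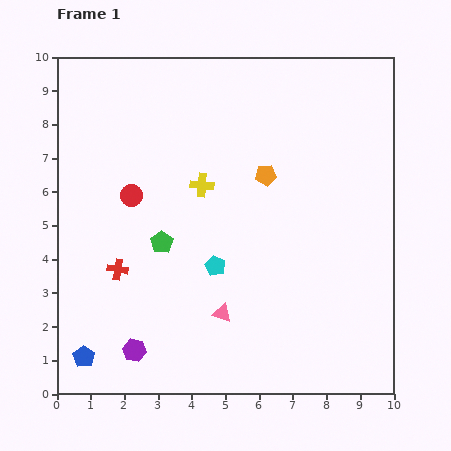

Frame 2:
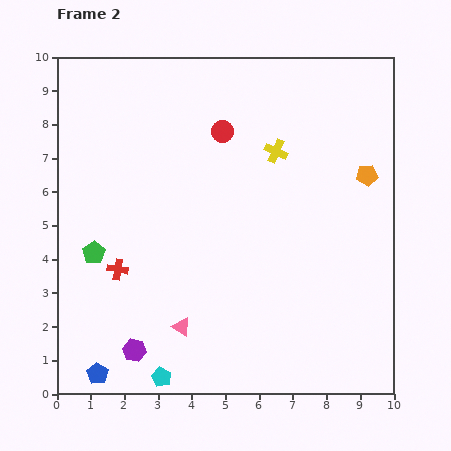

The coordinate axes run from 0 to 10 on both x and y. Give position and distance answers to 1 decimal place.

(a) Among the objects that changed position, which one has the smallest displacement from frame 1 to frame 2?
the blue pentagon

(moved 0.6)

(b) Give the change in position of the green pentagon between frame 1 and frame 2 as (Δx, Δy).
(-2.0, -0.3)

The green pentagon was at (3.1, 4.5) in frame 1 and (1.1, 4.2) in frame 2.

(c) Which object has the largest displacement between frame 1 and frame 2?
the cyan pentagon

(moved 3.7; next 3.3)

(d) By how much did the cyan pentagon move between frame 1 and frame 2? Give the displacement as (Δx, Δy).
(-1.6, -3.3)

The cyan pentagon was at (4.7, 3.8) in frame 1 and (3.1, 0.5) in frame 2.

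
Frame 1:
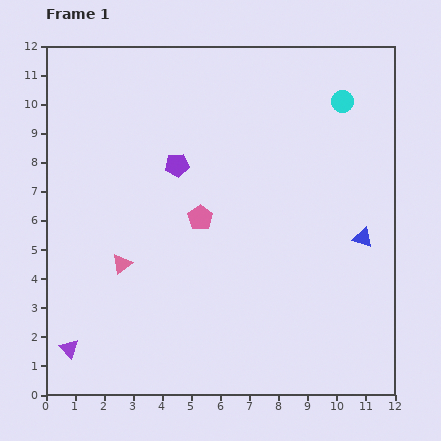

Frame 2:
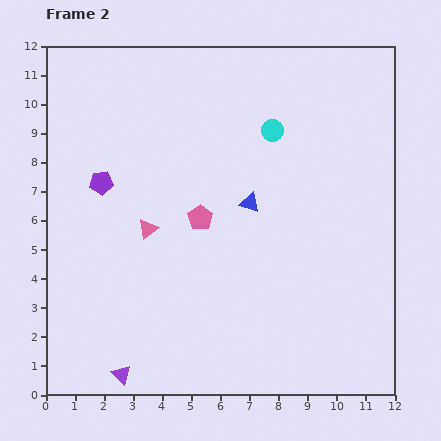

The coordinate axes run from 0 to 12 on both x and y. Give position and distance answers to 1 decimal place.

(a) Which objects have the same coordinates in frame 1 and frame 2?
the pink pentagon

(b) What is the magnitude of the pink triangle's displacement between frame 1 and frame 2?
1.5

The pink triangle moved from (2.6, 4.5) to (3.5, 5.7), a distance of √(0.9² + 1.2²) ≈ 1.5.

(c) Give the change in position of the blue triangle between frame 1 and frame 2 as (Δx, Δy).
(-3.9, 1.2)

The blue triangle was at (10.9, 5.4) in frame 1 and (7.0, 6.6) in frame 2.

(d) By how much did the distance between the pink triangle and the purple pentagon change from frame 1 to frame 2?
-1.6

Distance in frame 1: 3.9. Distance in frame 2: 2.3.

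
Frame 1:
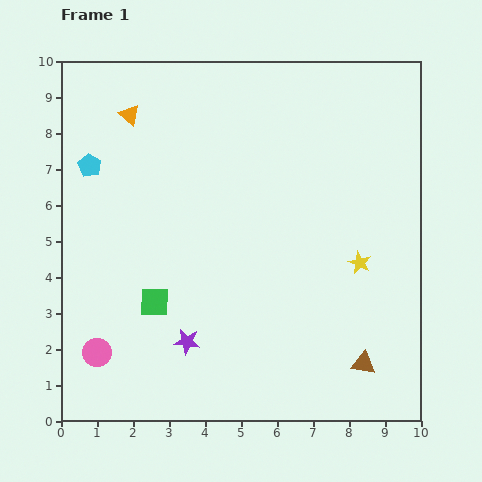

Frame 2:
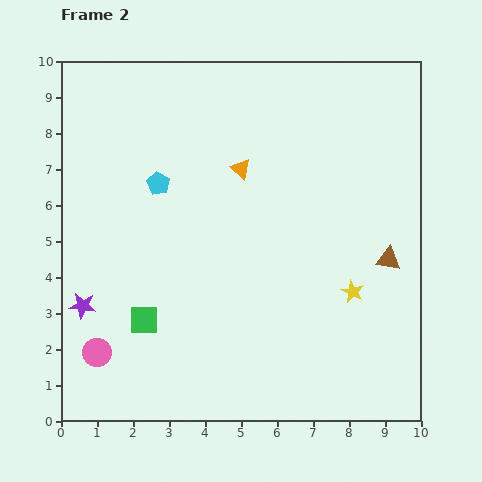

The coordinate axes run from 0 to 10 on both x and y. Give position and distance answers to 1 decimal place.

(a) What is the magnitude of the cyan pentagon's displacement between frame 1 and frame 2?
2.0

The cyan pentagon moved from (0.8, 7.1) to (2.7, 6.6), a distance of √(1.9² + 0.5²) ≈ 2.0.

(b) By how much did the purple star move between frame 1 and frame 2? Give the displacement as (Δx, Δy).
(-2.9, 1.0)

The purple star was at (3.5, 2.2) in frame 1 and (0.6, 3.2) in frame 2.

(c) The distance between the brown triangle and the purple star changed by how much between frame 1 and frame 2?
+3.7

Distance in frame 1: 4.9. Distance in frame 2: 8.6.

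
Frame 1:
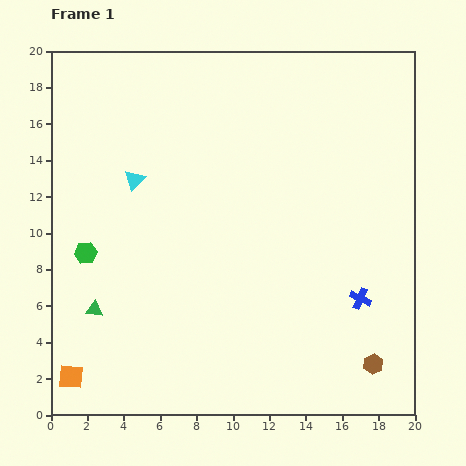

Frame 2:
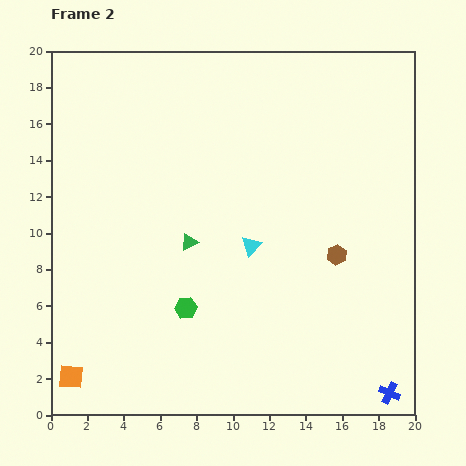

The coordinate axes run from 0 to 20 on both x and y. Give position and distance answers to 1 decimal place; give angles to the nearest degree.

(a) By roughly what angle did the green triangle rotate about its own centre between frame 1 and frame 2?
33° counter-clockwise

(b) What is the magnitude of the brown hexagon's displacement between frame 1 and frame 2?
6.3

The brown hexagon moved from (17.7, 2.8) to (15.7, 8.8), a distance of √(2.0² + 6.0²) ≈ 6.3.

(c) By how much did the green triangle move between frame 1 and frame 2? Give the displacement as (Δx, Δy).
(5.2, 3.7)

The green triangle was at (2.4, 5.8) in frame 1 and (7.6, 9.5) in frame 2.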